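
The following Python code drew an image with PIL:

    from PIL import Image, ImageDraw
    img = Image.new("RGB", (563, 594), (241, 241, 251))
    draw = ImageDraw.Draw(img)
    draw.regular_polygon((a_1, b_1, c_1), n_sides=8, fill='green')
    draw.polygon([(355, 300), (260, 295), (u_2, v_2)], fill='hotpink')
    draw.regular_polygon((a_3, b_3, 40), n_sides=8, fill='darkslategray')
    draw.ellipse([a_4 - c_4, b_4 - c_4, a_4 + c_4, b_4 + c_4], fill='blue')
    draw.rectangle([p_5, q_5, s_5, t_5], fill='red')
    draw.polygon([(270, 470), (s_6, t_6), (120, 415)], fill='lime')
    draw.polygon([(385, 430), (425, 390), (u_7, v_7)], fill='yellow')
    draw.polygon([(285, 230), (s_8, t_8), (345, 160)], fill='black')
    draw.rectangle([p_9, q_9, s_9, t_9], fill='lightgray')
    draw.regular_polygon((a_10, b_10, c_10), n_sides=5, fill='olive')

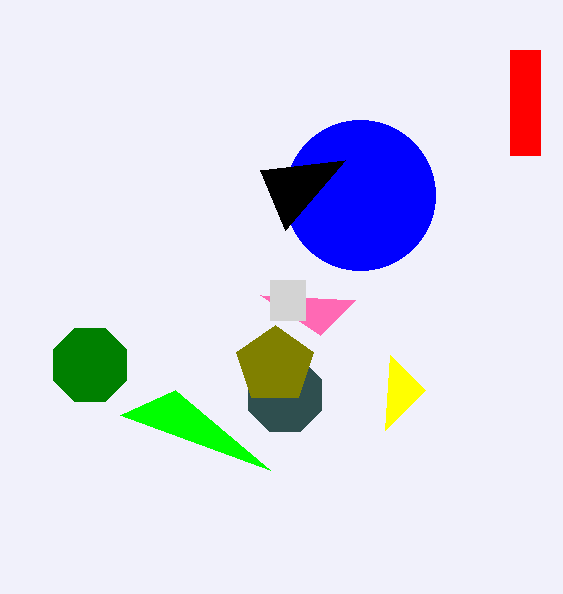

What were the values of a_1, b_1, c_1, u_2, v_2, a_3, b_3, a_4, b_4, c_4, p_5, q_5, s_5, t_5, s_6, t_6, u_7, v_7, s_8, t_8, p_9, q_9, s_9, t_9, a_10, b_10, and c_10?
a_1 = 90, b_1 = 365, c_1 = 40, u_2 = 320, v_2 = 335, a_3 = 285, b_3 = 395, a_4 = 360, b_4 = 195, c_4 = 75, p_5 = 510, q_5 = 50, s_5 = 540, t_5 = 155, s_6 = 175, t_6 = 390, u_7 = 390, v_7 = 355, s_8 = 260, t_8 = 170, p_9 = 270, q_9 = 280, s_9 = 305, t_9 = 320, a_10 = 275, b_10 = 365, c_10 = 40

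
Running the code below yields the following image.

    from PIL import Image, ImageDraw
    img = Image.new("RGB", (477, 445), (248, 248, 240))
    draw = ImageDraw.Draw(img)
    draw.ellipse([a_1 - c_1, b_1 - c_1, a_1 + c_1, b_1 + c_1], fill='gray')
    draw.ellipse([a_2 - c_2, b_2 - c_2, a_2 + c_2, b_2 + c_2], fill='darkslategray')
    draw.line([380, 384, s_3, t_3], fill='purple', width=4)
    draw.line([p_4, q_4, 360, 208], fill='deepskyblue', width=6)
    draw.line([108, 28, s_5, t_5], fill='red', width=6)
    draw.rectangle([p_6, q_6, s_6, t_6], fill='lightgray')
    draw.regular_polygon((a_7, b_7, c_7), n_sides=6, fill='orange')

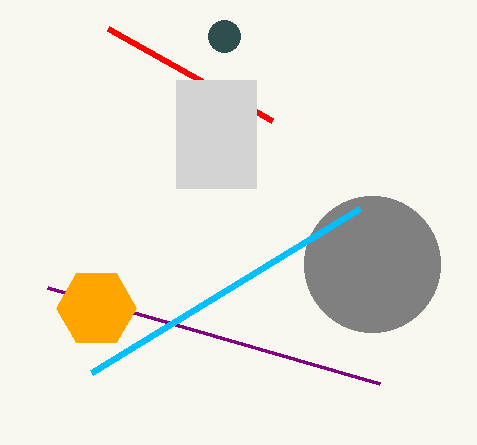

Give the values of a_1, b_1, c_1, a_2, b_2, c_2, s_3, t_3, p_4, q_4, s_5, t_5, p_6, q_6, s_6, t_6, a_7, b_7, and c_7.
a_1 = 372, b_1 = 264, c_1 = 68, a_2 = 224, b_2 = 36, c_2 = 16, s_3 = 48, t_3 = 288, p_4 = 92, q_4 = 372, s_5 = 272, t_5 = 120, p_6 = 176, q_6 = 80, s_6 = 256, t_6 = 188, a_7 = 96, b_7 = 308, c_7 = 40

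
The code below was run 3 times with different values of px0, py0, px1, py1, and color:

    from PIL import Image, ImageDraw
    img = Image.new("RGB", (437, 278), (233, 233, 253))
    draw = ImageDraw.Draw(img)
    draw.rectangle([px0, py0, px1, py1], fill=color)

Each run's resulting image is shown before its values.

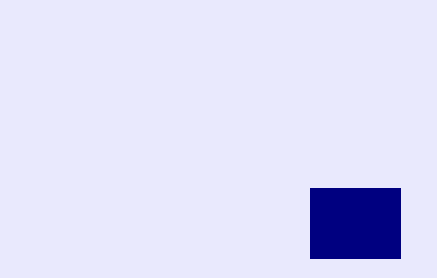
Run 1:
px0 = 310; py0 = 188; px1 = 400; py1 = 258; color = 'navy'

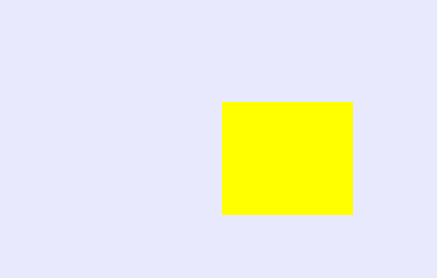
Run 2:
px0 = 222
py0 = 102
px1 = 352
py1 = 214
color = 'yellow'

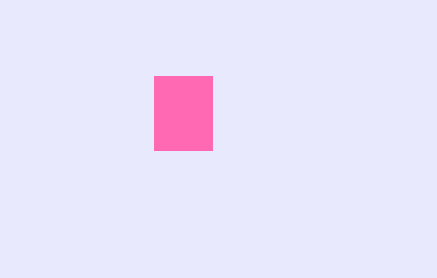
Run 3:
px0 = 154; py0 = 76; px1 = 212; py1 = 150; color = 'hotpink'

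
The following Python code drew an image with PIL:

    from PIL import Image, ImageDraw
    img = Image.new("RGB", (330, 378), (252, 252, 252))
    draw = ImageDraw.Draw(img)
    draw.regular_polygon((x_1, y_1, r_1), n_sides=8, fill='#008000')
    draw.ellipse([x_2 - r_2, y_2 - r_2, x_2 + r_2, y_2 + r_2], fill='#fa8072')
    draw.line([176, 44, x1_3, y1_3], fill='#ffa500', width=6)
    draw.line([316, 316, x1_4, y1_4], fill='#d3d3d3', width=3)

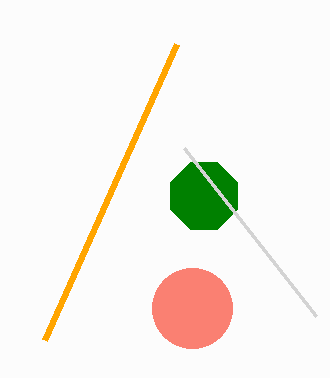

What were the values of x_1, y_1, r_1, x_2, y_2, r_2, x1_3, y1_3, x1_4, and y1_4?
x_1 = 204
y_1 = 196
r_1 = 36
x_2 = 192
y_2 = 308
r_2 = 40
x1_3 = 44
y1_3 = 340
x1_4 = 184
y1_4 = 148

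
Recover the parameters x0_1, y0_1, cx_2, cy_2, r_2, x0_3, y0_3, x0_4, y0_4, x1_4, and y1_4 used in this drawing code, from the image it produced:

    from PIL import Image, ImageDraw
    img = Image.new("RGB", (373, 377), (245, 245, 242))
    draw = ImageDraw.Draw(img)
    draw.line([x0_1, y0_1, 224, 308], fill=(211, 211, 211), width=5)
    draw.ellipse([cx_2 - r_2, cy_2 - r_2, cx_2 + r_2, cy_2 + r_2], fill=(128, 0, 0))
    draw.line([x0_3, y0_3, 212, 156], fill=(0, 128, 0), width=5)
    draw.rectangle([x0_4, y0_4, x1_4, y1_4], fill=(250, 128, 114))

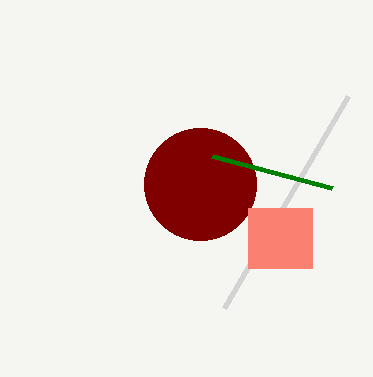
x0_1 = 348; y0_1 = 96; cx_2 = 200; cy_2 = 184; r_2 = 56; x0_3 = 332; y0_3 = 188; x0_4 = 248; y0_4 = 208; x1_4 = 312; y1_4 = 268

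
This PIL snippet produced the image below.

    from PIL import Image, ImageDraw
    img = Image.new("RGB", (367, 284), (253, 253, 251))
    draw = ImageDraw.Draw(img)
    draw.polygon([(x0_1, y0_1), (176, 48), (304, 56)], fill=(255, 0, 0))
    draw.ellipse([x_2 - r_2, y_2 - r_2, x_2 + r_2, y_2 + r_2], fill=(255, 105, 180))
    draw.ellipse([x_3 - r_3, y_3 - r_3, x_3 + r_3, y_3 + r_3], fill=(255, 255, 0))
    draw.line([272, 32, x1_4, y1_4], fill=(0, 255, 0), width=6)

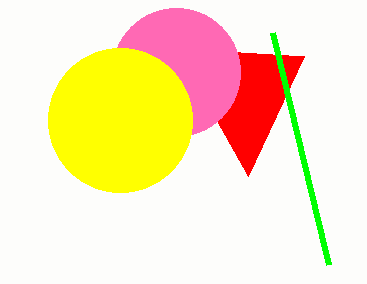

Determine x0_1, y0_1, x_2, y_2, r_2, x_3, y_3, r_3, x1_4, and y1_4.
x0_1 = 248; y0_1 = 176; x_2 = 176; y_2 = 72; r_2 = 64; x_3 = 120; y_3 = 120; r_3 = 72; x1_4 = 328; y1_4 = 264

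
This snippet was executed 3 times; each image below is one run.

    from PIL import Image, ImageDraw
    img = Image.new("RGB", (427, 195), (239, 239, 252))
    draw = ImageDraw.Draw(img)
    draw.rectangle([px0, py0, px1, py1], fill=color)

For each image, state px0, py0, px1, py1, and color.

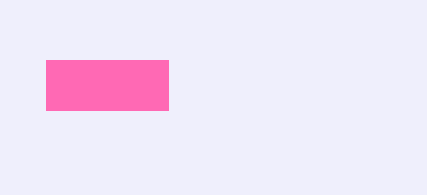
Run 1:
px0 = 46, py0 = 60, px1 = 168, py1 = 110, color = 'hotpink'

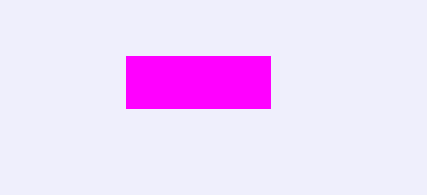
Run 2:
px0 = 126, py0 = 56, px1 = 270, py1 = 108, color = 'magenta'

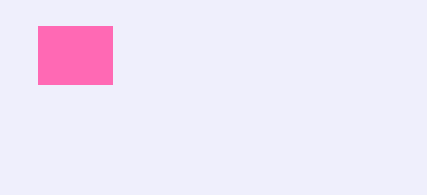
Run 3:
px0 = 38, py0 = 26, px1 = 112, py1 = 84, color = 'hotpink'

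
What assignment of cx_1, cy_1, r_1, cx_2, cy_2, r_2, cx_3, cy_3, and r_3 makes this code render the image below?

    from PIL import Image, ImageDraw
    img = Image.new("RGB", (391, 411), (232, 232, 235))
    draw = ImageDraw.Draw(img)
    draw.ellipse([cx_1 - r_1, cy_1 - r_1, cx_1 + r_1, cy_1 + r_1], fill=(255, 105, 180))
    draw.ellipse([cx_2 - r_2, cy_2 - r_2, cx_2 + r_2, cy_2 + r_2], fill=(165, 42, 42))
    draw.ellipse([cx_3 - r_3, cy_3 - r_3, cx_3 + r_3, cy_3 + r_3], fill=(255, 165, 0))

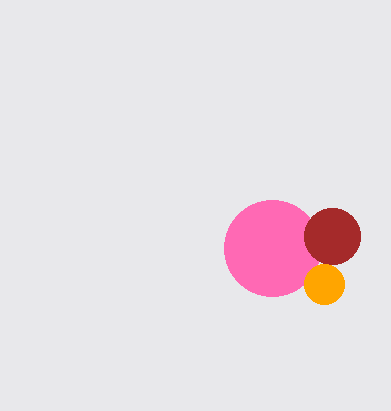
cx_1 = 272
cy_1 = 248
r_1 = 48
cx_2 = 332
cy_2 = 236
r_2 = 28
cx_3 = 324
cy_3 = 284
r_3 = 20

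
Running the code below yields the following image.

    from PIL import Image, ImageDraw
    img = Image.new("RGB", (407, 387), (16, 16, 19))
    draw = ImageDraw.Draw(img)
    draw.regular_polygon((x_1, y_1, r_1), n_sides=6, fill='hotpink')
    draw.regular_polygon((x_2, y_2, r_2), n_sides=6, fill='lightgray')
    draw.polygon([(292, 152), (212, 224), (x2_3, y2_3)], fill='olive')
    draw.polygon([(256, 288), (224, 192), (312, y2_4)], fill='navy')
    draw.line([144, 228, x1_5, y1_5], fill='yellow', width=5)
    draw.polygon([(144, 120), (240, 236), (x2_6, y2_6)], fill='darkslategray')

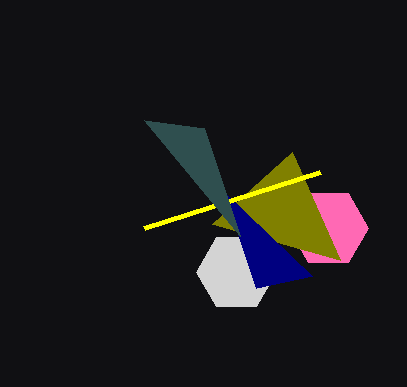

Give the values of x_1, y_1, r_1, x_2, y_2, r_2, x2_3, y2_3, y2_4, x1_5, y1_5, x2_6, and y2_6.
x_1 = 328
y_1 = 228
r_1 = 40
x_2 = 236
y_2 = 272
r_2 = 40
x2_3 = 340
y2_3 = 260
y2_4 = 276
x1_5 = 320
y1_5 = 172
x2_6 = 204
y2_6 = 128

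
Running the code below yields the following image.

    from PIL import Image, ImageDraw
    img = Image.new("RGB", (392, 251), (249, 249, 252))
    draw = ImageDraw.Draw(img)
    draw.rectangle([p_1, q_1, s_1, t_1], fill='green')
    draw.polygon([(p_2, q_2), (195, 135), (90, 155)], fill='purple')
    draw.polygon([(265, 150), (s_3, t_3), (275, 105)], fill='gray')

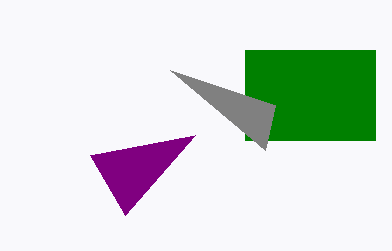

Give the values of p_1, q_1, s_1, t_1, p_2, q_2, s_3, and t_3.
p_1 = 245, q_1 = 50, s_1 = 375, t_1 = 140, p_2 = 125, q_2 = 215, s_3 = 170, t_3 = 70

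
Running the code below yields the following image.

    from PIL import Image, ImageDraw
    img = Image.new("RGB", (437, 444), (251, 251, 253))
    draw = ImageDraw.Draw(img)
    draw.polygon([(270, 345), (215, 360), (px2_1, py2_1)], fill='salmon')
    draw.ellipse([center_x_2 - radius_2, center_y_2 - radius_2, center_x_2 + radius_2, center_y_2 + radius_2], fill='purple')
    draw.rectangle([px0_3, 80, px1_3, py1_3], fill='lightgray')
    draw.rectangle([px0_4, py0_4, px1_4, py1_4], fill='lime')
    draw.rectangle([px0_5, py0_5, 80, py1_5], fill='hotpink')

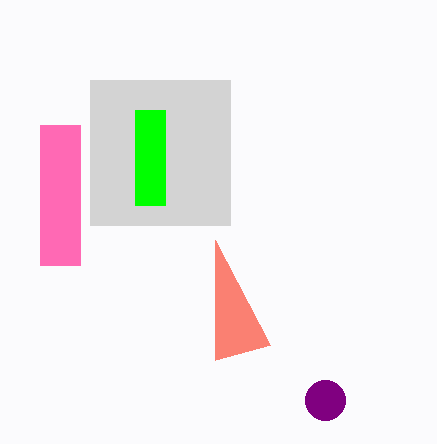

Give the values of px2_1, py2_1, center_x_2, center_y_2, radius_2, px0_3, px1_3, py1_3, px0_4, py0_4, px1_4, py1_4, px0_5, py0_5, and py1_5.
px2_1 = 215
py2_1 = 240
center_x_2 = 325
center_y_2 = 400
radius_2 = 20
px0_3 = 90
px1_3 = 230
py1_3 = 225
px0_4 = 135
py0_4 = 110
px1_4 = 165
py1_4 = 205
px0_5 = 40
py0_5 = 125
py1_5 = 265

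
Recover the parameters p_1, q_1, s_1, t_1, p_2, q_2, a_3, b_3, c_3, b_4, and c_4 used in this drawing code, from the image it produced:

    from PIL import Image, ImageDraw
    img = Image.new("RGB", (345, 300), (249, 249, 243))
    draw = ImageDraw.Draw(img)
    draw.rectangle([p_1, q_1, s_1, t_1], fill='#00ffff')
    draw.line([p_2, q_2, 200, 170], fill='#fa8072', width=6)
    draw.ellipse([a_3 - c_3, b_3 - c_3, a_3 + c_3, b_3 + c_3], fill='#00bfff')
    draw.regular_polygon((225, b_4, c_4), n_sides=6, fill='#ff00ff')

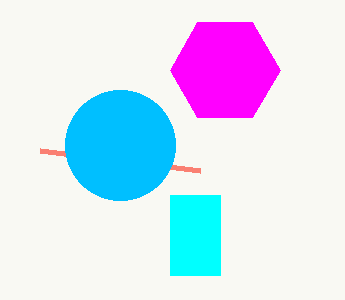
p_1 = 170; q_1 = 195; s_1 = 220; t_1 = 275; p_2 = 40; q_2 = 150; a_3 = 120; b_3 = 145; c_3 = 55; b_4 = 70; c_4 = 55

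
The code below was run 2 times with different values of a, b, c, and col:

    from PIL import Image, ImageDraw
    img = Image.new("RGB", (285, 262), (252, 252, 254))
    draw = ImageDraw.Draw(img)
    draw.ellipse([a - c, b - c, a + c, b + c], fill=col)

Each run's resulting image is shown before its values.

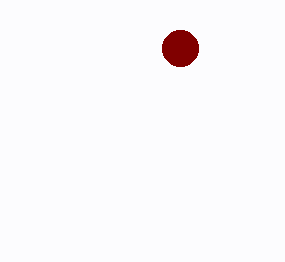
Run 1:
a = 180
b = 48
c = 18
col = 'maroon'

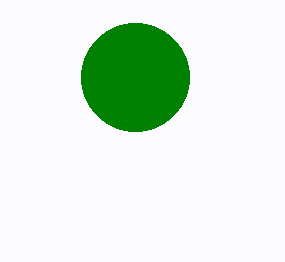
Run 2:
a = 135
b = 77
c = 54
col = 'green'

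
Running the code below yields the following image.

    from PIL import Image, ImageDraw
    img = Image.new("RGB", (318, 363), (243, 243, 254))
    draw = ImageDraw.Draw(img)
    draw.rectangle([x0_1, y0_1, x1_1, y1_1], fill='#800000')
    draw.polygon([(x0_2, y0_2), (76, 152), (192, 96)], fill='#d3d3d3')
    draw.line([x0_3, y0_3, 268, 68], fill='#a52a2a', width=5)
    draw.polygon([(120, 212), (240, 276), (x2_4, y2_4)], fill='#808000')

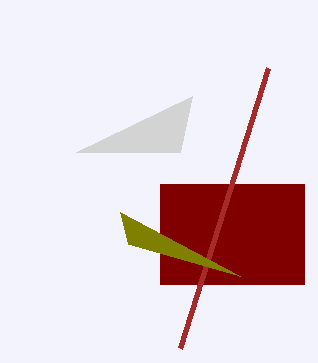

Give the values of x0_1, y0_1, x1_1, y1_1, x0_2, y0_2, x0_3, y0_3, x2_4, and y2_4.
x0_1 = 160, y0_1 = 184, x1_1 = 304, y1_1 = 284, x0_2 = 180, y0_2 = 152, x0_3 = 180, y0_3 = 348, x2_4 = 128, y2_4 = 244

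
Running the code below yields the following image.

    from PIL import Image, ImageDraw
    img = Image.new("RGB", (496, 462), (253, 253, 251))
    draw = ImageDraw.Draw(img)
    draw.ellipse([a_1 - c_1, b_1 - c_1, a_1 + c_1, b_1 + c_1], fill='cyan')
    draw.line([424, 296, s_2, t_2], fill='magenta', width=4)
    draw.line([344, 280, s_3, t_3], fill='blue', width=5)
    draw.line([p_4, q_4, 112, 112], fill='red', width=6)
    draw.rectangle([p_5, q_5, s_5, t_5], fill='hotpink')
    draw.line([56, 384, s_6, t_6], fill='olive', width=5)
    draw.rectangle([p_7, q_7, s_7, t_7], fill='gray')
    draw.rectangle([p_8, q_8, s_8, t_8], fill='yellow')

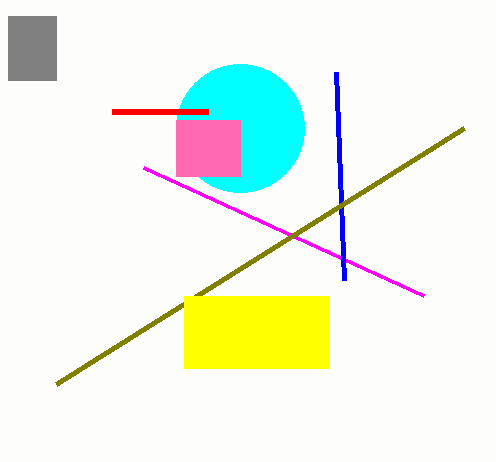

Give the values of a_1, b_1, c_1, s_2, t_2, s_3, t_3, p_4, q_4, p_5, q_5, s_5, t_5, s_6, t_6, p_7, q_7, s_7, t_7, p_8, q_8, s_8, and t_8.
a_1 = 240
b_1 = 128
c_1 = 64
s_2 = 144
t_2 = 168
s_3 = 336
t_3 = 72
p_4 = 208
q_4 = 112
p_5 = 176
q_5 = 120
s_5 = 240
t_5 = 176
s_6 = 464
t_6 = 128
p_7 = 8
q_7 = 16
s_7 = 56
t_7 = 80
p_8 = 184
q_8 = 296
s_8 = 328
t_8 = 368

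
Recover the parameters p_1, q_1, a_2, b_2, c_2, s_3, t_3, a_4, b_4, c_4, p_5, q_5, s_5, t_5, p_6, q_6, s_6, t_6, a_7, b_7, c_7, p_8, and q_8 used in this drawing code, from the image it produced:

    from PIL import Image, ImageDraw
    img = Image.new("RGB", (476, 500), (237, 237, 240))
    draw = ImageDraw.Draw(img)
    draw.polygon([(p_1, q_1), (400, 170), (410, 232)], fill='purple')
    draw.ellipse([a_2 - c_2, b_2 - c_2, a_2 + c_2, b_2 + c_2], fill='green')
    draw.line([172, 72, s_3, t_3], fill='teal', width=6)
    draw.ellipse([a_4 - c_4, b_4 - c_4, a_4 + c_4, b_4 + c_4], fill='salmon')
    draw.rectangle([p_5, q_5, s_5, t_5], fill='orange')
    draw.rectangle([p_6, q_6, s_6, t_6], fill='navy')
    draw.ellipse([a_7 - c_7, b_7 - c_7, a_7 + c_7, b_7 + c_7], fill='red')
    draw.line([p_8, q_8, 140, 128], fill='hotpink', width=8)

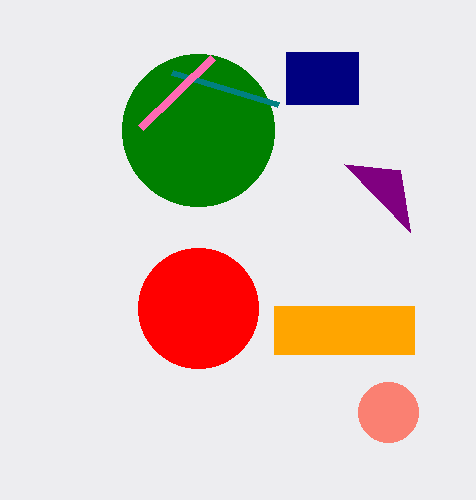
p_1 = 344, q_1 = 164, a_2 = 198, b_2 = 130, c_2 = 76, s_3 = 278, t_3 = 104, a_4 = 388, b_4 = 412, c_4 = 30, p_5 = 274, q_5 = 306, s_5 = 414, t_5 = 354, p_6 = 286, q_6 = 52, s_6 = 358, t_6 = 104, a_7 = 198, b_7 = 308, c_7 = 60, p_8 = 212, q_8 = 58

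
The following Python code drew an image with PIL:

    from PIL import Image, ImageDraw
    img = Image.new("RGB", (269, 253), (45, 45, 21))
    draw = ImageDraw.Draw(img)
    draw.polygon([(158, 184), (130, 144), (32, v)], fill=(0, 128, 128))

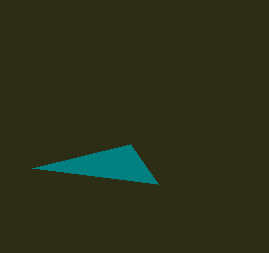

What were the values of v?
v = 168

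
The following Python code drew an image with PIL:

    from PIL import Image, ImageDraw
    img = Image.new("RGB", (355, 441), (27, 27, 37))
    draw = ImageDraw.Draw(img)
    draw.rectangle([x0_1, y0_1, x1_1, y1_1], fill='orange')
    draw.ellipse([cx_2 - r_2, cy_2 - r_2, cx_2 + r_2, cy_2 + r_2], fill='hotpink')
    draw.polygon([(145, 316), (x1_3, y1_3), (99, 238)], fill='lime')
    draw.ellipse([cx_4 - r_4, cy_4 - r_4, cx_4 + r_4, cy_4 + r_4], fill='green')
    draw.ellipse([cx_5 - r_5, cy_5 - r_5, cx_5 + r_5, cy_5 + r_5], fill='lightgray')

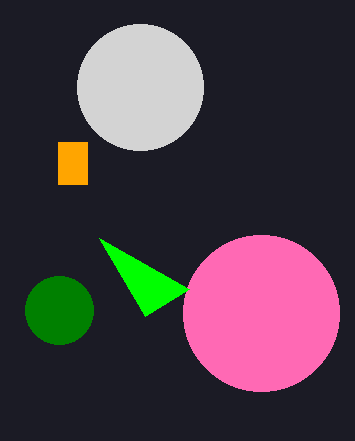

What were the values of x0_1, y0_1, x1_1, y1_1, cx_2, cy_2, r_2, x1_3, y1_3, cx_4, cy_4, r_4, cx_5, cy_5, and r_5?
x0_1 = 58
y0_1 = 142
x1_1 = 87
y1_1 = 184
cx_2 = 261
cy_2 = 313
r_2 = 78
x1_3 = 189
y1_3 = 289
cx_4 = 59
cy_4 = 310
r_4 = 34
cx_5 = 140
cy_5 = 87
r_5 = 63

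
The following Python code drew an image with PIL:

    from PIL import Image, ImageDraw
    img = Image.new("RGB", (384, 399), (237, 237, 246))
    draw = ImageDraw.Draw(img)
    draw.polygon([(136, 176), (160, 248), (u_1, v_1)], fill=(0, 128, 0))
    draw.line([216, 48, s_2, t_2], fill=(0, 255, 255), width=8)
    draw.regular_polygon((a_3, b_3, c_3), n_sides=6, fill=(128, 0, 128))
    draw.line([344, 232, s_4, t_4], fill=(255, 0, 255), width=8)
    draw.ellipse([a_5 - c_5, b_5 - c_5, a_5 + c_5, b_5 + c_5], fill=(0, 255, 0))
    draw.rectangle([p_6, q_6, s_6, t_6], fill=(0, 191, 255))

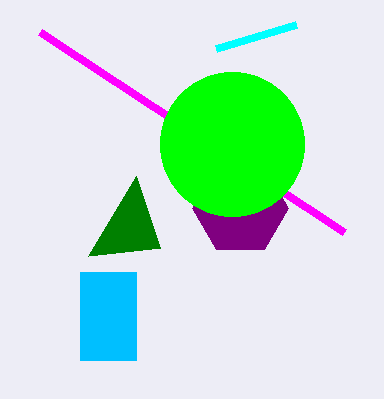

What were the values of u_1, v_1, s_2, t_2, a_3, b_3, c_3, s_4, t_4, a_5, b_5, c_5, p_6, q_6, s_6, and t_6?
u_1 = 88, v_1 = 256, s_2 = 296, t_2 = 24, a_3 = 240, b_3 = 208, c_3 = 48, s_4 = 40, t_4 = 32, a_5 = 232, b_5 = 144, c_5 = 72, p_6 = 80, q_6 = 272, s_6 = 136, t_6 = 360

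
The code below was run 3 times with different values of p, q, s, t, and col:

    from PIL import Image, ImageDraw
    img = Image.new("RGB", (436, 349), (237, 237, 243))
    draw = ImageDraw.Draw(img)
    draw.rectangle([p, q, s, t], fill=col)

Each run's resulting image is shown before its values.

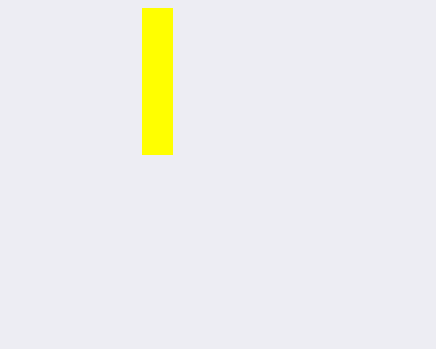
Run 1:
p = 142
q = 8
s = 172
t = 154
col = 'yellow'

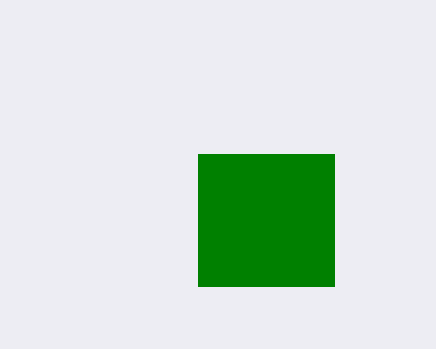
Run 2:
p = 198, q = 154, s = 334, t = 286, col = 'green'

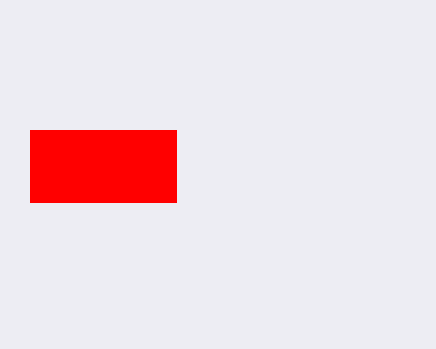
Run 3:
p = 30
q = 130
s = 176
t = 202
col = 'red'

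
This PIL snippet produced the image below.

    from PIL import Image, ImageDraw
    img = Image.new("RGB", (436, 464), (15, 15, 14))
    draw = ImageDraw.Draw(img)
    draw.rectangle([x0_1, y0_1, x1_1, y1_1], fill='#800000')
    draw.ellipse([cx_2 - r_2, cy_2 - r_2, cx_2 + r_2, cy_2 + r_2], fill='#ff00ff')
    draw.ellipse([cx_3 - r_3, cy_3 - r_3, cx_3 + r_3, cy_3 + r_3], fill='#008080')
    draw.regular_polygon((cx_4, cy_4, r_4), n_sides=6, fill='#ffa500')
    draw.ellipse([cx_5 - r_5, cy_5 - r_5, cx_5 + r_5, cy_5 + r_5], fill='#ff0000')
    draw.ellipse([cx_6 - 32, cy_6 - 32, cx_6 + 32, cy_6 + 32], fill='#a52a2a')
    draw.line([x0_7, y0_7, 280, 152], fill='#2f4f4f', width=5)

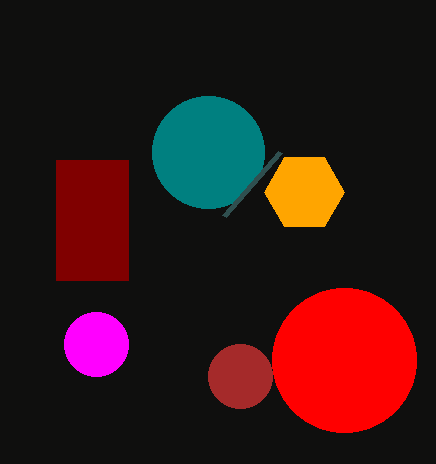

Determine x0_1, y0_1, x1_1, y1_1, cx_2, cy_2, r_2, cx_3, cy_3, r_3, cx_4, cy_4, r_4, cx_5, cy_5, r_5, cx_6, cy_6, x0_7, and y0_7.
x0_1 = 56; y0_1 = 160; x1_1 = 128; y1_1 = 280; cx_2 = 96; cy_2 = 344; r_2 = 32; cx_3 = 208; cy_3 = 152; r_3 = 56; cx_4 = 304; cy_4 = 192; r_4 = 40; cx_5 = 344; cy_5 = 360; r_5 = 72; cx_6 = 240; cy_6 = 376; x0_7 = 224; y0_7 = 216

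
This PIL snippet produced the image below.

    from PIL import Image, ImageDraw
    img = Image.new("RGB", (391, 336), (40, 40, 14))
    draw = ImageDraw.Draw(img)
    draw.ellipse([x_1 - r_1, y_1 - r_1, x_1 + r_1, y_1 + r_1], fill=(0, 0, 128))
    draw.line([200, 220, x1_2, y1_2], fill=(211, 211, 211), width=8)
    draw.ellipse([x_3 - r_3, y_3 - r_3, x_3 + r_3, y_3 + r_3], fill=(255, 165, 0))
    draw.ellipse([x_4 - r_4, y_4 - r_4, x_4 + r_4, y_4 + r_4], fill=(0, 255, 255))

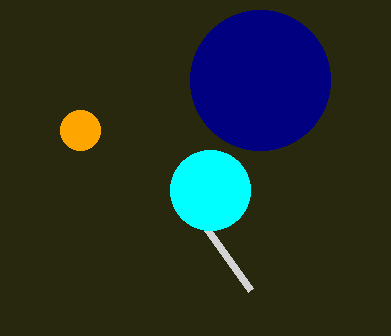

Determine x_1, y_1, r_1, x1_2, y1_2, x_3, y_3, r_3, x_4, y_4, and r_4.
x_1 = 260
y_1 = 80
r_1 = 70
x1_2 = 250
y1_2 = 290
x_3 = 80
y_3 = 130
r_3 = 20
x_4 = 210
y_4 = 190
r_4 = 40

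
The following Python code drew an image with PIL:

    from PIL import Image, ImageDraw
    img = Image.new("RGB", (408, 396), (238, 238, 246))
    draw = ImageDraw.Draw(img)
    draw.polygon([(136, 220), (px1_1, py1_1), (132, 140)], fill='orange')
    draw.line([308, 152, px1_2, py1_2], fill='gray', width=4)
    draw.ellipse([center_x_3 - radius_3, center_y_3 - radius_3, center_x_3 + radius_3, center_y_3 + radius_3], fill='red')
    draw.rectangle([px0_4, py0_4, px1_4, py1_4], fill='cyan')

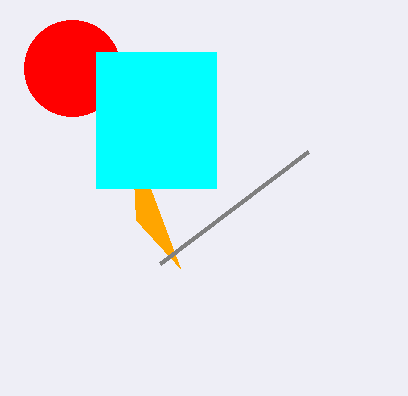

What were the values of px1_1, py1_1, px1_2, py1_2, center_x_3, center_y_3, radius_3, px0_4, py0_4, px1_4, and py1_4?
px1_1 = 180; py1_1 = 268; px1_2 = 160; py1_2 = 264; center_x_3 = 72; center_y_3 = 68; radius_3 = 48; px0_4 = 96; py0_4 = 52; px1_4 = 216; py1_4 = 188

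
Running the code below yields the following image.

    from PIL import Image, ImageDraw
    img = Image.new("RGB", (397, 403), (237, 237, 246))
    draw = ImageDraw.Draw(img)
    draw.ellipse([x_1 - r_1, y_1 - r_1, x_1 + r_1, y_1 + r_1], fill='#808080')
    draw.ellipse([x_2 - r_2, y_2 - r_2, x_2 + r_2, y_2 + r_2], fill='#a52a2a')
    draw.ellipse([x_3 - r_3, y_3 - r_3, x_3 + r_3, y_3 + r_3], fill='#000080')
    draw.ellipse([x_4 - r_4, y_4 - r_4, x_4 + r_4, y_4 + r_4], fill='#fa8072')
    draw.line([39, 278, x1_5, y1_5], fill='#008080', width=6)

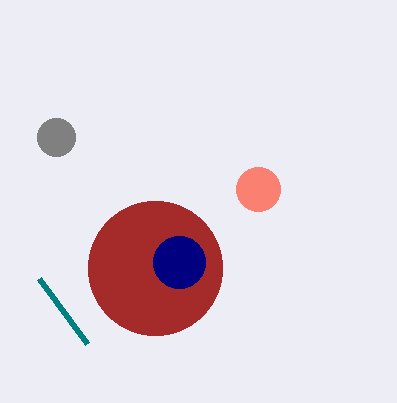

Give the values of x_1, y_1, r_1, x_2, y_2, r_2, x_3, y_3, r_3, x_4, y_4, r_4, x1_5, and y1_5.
x_1 = 56, y_1 = 137, r_1 = 19, x_2 = 155, y_2 = 268, r_2 = 67, x_3 = 179, y_3 = 262, r_3 = 26, x_4 = 258, y_4 = 189, r_4 = 22, x1_5 = 87, y1_5 = 343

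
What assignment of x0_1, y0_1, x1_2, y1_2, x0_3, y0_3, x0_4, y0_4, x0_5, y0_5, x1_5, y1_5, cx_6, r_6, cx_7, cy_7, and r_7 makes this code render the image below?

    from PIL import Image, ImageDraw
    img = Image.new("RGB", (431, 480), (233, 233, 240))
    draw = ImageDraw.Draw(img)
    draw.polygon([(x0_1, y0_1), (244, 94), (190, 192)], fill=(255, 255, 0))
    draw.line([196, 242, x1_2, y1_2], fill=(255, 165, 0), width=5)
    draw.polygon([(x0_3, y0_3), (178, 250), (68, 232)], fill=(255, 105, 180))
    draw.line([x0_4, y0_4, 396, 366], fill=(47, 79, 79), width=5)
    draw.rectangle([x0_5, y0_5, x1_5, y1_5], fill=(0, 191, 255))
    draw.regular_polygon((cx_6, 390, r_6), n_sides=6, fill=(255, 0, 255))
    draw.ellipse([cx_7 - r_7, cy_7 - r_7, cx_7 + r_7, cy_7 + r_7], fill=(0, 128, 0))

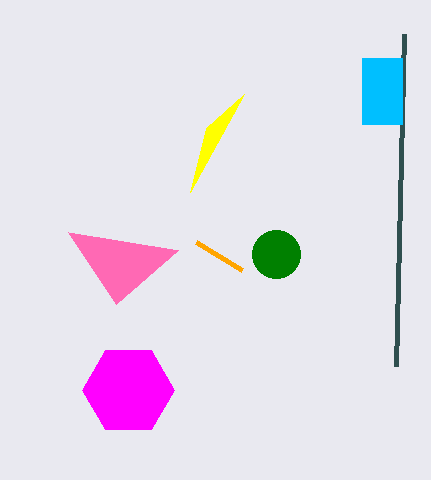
x0_1 = 206; y0_1 = 128; x1_2 = 242; y1_2 = 270; x0_3 = 116; y0_3 = 304; x0_4 = 404; y0_4 = 34; x0_5 = 362; y0_5 = 58; x1_5 = 402; y1_5 = 124; cx_6 = 128; r_6 = 46; cx_7 = 276; cy_7 = 254; r_7 = 24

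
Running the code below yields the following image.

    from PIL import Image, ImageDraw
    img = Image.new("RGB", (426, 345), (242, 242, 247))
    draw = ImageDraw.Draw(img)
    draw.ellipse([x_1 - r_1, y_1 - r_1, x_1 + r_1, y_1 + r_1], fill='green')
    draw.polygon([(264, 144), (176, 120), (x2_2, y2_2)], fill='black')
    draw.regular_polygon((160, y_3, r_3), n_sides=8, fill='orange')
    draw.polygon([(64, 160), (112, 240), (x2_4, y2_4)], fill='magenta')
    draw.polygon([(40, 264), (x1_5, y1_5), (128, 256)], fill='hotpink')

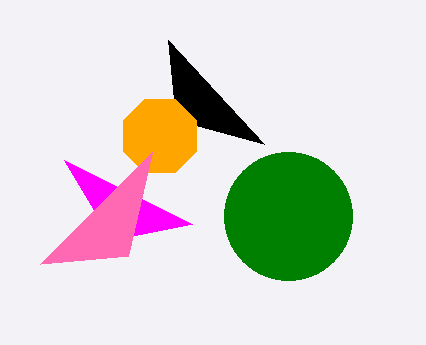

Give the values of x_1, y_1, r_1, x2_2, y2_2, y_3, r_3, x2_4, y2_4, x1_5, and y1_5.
x_1 = 288; y_1 = 216; r_1 = 64; x2_2 = 168; y2_2 = 40; y_3 = 136; r_3 = 40; x2_4 = 192; y2_4 = 224; x1_5 = 152; y1_5 = 152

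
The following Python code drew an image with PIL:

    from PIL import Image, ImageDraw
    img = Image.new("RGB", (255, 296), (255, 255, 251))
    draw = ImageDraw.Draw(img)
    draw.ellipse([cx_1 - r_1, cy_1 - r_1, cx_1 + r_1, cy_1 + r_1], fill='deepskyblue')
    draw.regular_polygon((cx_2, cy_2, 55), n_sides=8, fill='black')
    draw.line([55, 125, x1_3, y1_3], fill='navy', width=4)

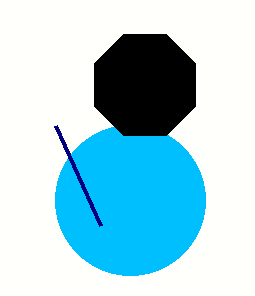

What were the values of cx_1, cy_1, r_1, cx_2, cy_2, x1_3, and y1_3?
cx_1 = 130
cy_1 = 200
r_1 = 75
cx_2 = 145
cy_2 = 85
x1_3 = 100
y1_3 = 225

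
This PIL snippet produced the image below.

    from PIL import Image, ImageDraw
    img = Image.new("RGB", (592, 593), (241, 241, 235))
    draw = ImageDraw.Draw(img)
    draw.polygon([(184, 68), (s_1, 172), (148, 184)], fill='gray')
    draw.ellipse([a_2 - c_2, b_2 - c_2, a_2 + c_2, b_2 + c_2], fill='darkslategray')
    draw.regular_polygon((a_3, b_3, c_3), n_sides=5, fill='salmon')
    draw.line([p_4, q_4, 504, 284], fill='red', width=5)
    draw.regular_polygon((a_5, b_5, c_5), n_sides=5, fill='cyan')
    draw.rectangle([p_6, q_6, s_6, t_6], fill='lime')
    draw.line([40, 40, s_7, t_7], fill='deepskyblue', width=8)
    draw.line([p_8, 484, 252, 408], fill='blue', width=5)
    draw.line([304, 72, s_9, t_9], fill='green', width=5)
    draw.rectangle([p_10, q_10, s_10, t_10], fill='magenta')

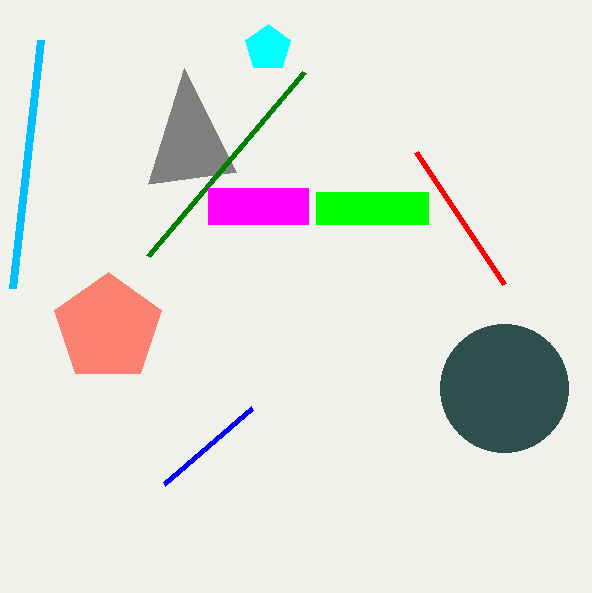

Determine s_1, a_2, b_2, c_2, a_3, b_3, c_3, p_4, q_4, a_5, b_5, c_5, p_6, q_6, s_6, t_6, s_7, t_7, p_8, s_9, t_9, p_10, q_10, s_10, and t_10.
s_1 = 236, a_2 = 504, b_2 = 388, c_2 = 64, a_3 = 108, b_3 = 328, c_3 = 56, p_4 = 416, q_4 = 152, a_5 = 268, b_5 = 48, c_5 = 24, p_6 = 316, q_6 = 192, s_6 = 428, t_6 = 224, s_7 = 12, t_7 = 288, p_8 = 164, s_9 = 148, t_9 = 256, p_10 = 208, q_10 = 188, s_10 = 308, t_10 = 224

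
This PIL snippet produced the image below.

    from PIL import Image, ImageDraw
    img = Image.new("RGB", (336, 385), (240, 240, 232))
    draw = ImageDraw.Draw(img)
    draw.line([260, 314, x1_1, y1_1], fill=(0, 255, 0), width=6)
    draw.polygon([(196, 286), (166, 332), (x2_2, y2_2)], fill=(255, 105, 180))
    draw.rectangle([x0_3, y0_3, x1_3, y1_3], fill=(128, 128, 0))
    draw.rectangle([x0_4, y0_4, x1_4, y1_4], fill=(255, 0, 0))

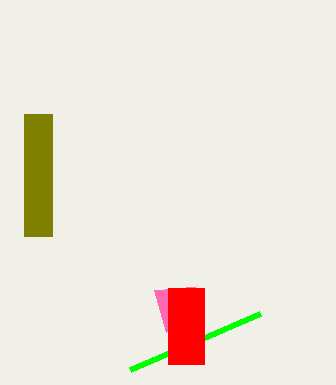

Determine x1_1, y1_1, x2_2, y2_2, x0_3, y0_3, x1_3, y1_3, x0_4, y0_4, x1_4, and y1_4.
x1_1 = 130
y1_1 = 370
x2_2 = 154
y2_2 = 290
x0_3 = 24
y0_3 = 114
x1_3 = 52
y1_3 = 236
x0_4 = 168
y0_4 = 288
x1_4 = 204
y1_4 = 364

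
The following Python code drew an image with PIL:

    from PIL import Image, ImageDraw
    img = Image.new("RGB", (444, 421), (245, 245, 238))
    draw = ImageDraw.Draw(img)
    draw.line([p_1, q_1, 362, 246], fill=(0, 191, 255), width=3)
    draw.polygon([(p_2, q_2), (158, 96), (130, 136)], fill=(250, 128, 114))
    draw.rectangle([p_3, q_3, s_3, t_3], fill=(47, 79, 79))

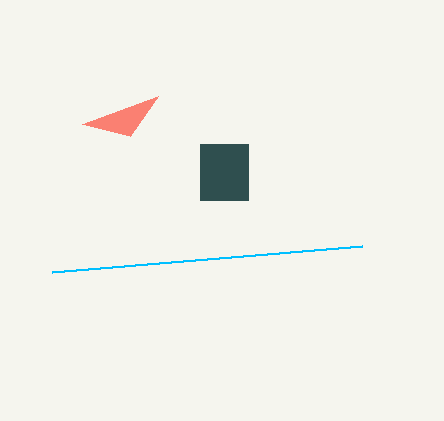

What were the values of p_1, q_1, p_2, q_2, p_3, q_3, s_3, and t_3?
p_1 = 52
q_1 = 272
p_2 = 82
q_2 = 124
p_3 = 200
q_3 = 144
s_3 = 248
t_3 = 200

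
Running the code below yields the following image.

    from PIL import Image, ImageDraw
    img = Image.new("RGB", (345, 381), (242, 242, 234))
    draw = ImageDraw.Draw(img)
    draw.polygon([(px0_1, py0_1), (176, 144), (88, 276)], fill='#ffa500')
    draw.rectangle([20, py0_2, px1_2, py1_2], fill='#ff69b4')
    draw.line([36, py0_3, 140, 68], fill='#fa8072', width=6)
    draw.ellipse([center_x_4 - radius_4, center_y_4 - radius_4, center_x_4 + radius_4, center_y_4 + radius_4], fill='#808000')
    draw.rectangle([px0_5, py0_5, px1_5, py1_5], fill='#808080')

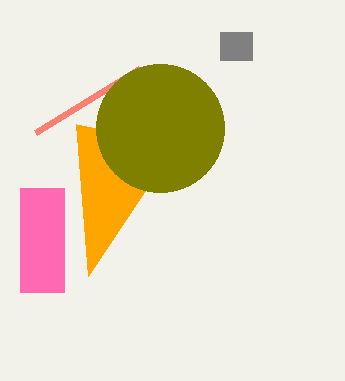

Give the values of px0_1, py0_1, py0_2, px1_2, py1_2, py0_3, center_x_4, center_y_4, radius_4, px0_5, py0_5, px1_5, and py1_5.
px0_1 = 76; py0_1 = 124; py0_2 = 188; px1_2 = 64; py1_2 = 292; py0_3 = 132; center_x_4 = 160; center_y_4 = 128; radius_4 = 64; px0_5 = 220; py0_5 = 32; px1_5 = 252; py1_5 = 60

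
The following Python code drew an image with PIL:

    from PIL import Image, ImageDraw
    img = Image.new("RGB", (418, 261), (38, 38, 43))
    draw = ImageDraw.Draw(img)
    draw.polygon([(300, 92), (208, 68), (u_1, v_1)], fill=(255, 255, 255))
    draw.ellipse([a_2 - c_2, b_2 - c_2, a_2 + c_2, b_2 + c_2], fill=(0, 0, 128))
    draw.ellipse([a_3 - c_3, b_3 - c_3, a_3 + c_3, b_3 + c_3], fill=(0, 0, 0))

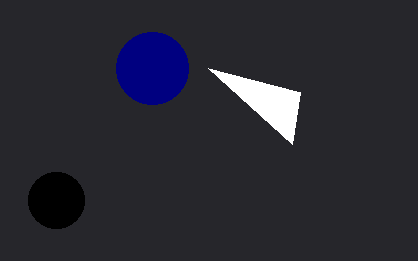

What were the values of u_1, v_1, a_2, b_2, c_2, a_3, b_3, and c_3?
u_1 = 292
v_1 = 144
a_2 = 152
b_2 = 68
c_2 = 36
a_3 = 56
b_3 = 200
c_3 = 28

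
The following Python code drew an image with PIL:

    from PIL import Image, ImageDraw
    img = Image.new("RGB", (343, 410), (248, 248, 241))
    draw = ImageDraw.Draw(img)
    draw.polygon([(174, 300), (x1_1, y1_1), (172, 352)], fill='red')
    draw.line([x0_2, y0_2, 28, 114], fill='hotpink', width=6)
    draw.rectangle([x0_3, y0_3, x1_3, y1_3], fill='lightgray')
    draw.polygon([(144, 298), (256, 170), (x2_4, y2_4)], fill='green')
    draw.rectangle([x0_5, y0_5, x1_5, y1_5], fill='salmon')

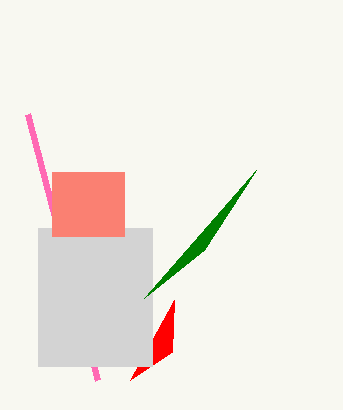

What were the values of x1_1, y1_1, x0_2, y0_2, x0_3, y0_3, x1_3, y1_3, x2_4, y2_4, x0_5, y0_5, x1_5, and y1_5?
x1_1 = 130
y1_1 = 380
x0_2 = 98
y0_2 = 380
x0_3 = 38
y0_3 = 228
x1_3 = 152
y1_3 = 366
x2_4 = 204
y2_4 = 250
x0_5 = 52
y0_5 = 172
x1_5 = 124
y1_5 = 236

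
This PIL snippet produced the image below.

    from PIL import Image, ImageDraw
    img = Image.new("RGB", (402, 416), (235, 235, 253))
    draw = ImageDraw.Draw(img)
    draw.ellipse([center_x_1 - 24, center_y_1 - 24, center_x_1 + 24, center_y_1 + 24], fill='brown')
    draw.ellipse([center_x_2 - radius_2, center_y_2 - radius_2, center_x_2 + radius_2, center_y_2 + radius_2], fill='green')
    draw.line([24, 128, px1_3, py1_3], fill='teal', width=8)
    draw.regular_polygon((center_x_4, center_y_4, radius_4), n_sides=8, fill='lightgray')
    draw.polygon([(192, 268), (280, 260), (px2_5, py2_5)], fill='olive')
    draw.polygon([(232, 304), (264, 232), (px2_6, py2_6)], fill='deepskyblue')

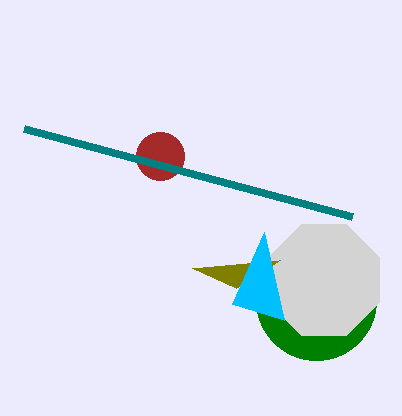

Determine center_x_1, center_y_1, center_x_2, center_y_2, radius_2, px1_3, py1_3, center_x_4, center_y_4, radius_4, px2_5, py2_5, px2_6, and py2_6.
center_x_1 = 160
center_y_1 = 156
center_x_2 = 316
center_y_2 = 300
radius_2 = 60
px1_3 = 352
py1_3 = 216
center_x_4 = 324
center_y_4 = 280
radius_4 = 60
px2_5 = 236
py2_5 = 288
px2_6 = 284
py2_6 = 320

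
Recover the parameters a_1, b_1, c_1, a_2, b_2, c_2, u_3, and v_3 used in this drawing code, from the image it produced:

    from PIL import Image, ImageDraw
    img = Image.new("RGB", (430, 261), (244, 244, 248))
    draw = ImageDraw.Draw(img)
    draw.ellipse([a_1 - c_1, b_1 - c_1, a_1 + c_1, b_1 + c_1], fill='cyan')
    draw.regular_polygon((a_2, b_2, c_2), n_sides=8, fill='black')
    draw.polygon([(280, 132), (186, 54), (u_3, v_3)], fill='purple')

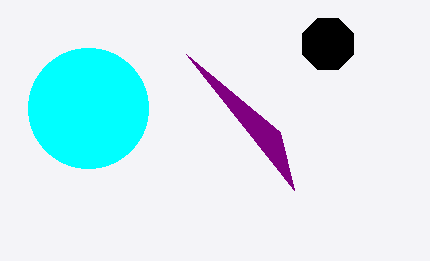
a_1 = 88; b_1 = 108; c_1 = 60; a_2 = 328; b_2 = 44; c_2 = 28; u_3 = 294; v_3 = 190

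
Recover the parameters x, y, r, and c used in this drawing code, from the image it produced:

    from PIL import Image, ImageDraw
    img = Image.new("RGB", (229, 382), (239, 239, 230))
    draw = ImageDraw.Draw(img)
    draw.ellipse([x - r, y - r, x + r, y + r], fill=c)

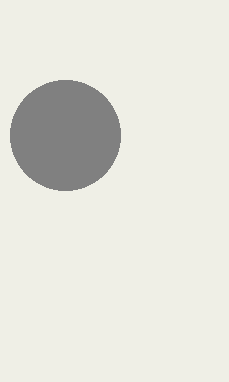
x = 65; y = 135; r = 55; c = 'gray'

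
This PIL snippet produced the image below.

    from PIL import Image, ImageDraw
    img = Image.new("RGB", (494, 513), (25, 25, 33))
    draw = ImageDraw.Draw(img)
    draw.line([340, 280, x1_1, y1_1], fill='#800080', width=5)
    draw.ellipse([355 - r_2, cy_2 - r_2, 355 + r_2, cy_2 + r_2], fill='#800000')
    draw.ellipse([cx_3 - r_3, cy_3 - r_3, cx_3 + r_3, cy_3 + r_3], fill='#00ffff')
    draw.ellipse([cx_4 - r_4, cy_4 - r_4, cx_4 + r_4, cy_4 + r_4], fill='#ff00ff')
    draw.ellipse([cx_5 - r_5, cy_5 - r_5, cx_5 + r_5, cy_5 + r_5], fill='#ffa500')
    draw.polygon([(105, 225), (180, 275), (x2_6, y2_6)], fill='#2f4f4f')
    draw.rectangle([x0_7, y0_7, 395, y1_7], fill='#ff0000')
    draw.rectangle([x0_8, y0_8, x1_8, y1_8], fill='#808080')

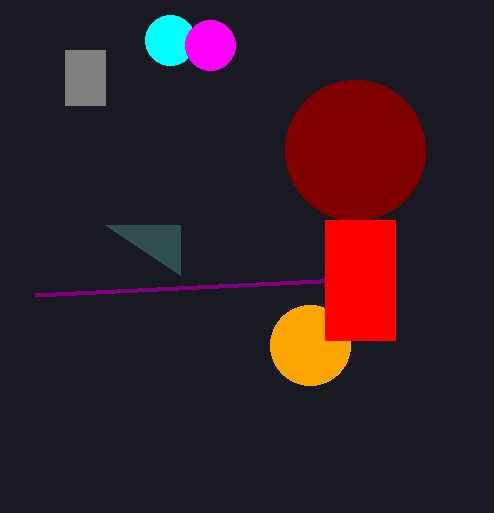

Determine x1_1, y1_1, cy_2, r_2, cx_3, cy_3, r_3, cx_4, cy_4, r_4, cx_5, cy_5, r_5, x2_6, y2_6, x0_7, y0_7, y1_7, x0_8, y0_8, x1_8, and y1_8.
x1_1 = 35; y1_1 = 295; cy_2 = 150; r_2 = 70; cx_3 = 170; cy_3 = 40; r_3 = 25; cx_4 = 210; cy_4 = 45; r_4 = 25; cx_5 = 310; cy_5 = 345; r_5 = 40; x2_6 = 180; y2_6 = 225; x0_7 = 325; y0_7 = 220; y1_7 = 340; x0_8 = 65; y0_8 = 50; x1_8 = 105; y1_8 = 105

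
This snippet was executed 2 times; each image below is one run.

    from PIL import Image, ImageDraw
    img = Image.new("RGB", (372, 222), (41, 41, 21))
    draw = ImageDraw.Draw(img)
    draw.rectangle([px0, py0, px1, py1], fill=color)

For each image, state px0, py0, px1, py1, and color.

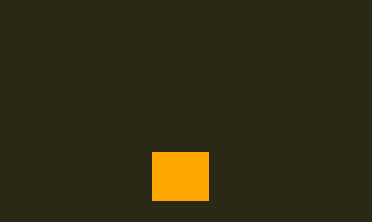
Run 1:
px0 = 152; py0 = 152; px1 = 208; py1 = 200; color = 'orange'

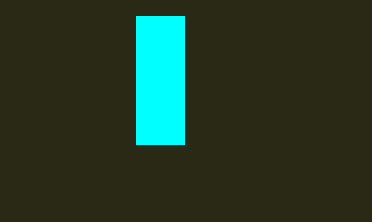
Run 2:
px0 = 136; py0 = 16; px1 = 184; py1 = 144; color = 'cyan'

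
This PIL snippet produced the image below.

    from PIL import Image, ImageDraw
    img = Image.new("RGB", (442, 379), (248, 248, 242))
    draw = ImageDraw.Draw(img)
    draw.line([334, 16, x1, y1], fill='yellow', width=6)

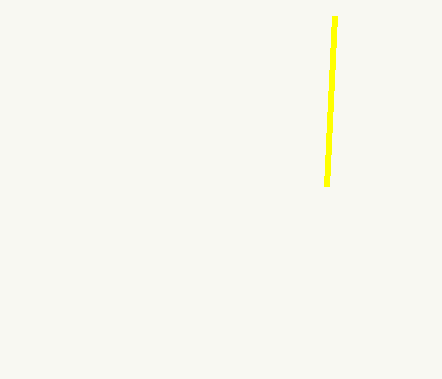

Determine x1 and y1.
x1 = 326
y1 = 186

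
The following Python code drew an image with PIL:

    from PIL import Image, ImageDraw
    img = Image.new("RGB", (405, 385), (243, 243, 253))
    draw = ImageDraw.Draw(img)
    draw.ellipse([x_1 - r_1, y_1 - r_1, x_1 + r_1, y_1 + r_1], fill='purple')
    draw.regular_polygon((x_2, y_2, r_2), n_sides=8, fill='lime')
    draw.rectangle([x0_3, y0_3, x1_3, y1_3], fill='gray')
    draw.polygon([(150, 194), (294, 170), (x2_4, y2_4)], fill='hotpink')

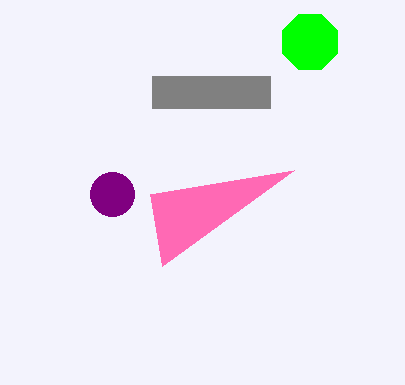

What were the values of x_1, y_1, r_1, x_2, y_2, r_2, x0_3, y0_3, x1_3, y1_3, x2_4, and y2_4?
x_1 = 112
y_1 = 194
r_1 = 22
x_2 = 310
y_2 = 42
r_2 = 30
x0_3 = 152
y0_3 = 76
x1_3 = 270
y1_3 = 108
x2_4 = 162
y2_4 = 266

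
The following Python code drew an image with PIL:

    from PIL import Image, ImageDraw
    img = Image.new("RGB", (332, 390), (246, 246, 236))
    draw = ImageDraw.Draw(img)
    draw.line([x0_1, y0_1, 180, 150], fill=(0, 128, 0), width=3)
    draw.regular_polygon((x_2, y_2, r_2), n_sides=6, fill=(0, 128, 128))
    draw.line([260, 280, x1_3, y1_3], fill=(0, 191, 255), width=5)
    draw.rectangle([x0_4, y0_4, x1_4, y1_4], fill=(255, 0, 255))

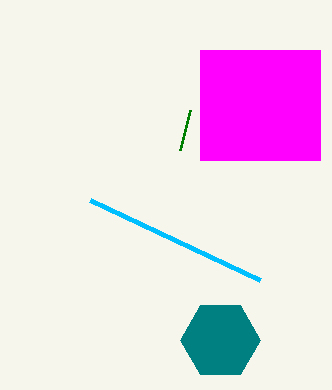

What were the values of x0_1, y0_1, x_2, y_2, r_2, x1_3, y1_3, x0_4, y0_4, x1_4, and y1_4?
x0_1 = 190; y0_1 = 110; x_2 = 220; y_2 = 340; r_2 = 40; x1_3 = 90; y1_3 = 200; x0_4 = 200; y0_4 = 50; x1_4 = 320; y1_4 = 160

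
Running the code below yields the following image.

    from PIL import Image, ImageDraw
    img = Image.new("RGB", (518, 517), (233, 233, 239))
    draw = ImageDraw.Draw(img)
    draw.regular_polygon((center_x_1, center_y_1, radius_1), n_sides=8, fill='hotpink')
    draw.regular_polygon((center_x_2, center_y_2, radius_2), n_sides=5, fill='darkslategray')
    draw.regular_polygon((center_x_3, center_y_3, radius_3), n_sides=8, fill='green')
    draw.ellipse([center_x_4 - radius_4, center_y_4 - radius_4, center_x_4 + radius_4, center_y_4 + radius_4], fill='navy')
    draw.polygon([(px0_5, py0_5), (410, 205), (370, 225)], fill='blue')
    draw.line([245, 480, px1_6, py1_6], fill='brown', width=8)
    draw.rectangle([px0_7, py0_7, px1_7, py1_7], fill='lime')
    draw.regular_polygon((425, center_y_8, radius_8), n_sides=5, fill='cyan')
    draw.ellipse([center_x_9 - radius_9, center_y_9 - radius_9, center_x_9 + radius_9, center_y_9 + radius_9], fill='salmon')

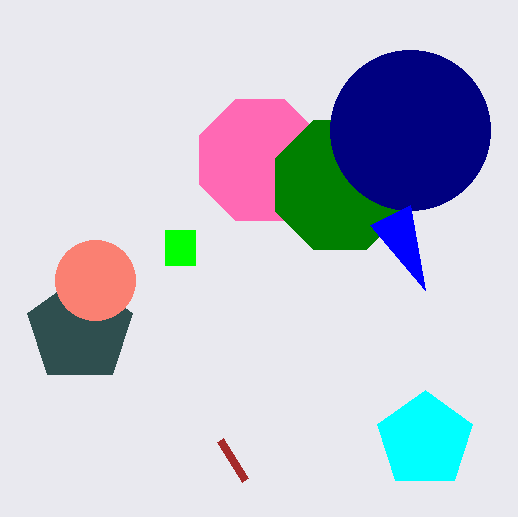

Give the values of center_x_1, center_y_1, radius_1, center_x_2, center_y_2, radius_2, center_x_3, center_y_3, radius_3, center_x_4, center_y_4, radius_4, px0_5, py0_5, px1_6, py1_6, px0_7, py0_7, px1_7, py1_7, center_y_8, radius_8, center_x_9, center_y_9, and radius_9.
center_x_1 = 260; center_y_1 = 160; radius_1 = 65; center_x_2 = 80; center_y_2 = 330; radius_2 = 55; center_x_3 = 340; center_y_3 = 185; radius_3 = 70; center_x_4 = 410; center_y_4 = 130; radius_4 = 80; px0_5 = 425; py0_5 = 290; px1_6 = 220; py1_6 = 440; px0_7 = 165; py0_7 = 230; px1_7 = 195; py1_7 = 265; center_y_8 = 440; radius_8 = 50; center_x_9 = 95; center_y_9 = 280; radius_9 = 40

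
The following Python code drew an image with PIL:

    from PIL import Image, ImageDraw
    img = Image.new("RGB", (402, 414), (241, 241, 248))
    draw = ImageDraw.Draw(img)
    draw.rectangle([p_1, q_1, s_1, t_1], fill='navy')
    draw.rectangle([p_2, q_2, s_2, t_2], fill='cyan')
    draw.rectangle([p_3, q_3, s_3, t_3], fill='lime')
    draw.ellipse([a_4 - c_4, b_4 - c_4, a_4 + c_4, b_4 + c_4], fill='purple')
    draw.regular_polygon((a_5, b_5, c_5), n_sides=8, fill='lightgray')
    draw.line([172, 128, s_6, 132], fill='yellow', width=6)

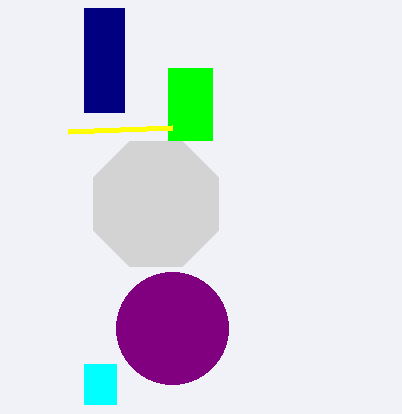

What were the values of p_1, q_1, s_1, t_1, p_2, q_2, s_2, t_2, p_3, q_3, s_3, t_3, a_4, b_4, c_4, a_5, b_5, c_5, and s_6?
p_1 = 84, q_1 = 8, s_1 = 124, t_1 = 112, p_2 = 84, q_2 = 364, s_2 = 116, t_2 = 404, p_3 = 168, q_3 = 68, s_3 = 212, t_3 = 140, a_4 = 172, b_4 = 328, c_4 = 56, a_5 = 156, b_5 = 204, c_5 = 68, s_6 = 68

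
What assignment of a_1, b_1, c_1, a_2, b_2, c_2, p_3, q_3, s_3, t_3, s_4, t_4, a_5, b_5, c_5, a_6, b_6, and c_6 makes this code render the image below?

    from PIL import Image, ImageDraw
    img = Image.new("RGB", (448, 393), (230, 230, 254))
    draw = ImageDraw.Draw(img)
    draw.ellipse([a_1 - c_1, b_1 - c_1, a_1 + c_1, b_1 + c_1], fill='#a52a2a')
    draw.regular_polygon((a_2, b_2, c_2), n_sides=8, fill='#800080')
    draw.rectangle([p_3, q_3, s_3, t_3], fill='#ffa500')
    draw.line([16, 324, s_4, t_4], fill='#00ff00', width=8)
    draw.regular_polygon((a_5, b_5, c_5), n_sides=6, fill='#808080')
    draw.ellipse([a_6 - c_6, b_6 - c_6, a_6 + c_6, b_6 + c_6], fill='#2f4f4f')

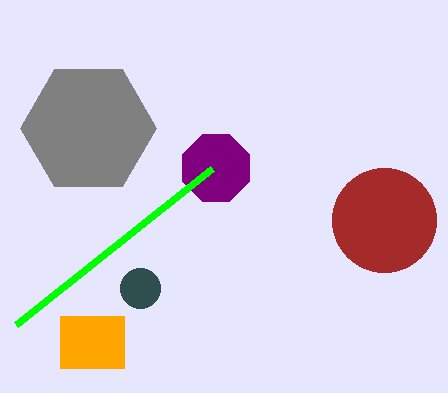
a_1 = 384; b_1 = 220; c_1 = 52; a_2 = 216; b_2 = 168; c_2 = 36; p_3 = 60; q_3 = 316; s_3 = 124; t_3 = 368; s_4 = 212; t_4 = 168; a_5 = 88; b_5 = 128; c_5 = 68; a_6 = 140; b_6 = 288; c_6 = 20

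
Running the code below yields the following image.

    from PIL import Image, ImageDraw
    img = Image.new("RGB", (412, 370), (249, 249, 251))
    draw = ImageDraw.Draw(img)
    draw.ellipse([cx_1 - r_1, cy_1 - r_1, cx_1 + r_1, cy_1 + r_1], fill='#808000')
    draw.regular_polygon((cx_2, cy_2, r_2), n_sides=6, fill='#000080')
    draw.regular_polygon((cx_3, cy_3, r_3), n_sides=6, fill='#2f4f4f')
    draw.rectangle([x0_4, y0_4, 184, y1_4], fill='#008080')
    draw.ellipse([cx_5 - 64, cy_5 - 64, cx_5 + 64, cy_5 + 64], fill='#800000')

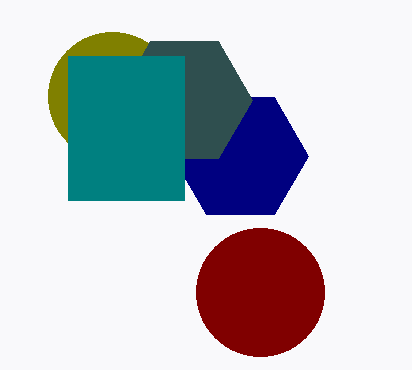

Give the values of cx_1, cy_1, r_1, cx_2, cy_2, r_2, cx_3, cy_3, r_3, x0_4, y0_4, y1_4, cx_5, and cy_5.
cx_1 = 112
cy_1 = 96
r_1 = 64
cx_2 = 240
cy_2 = 156
r_2 = 68
cx_3 = 184
cy_3 = 100
r_3 = 68
x0_4 = 68
y0_4 = 56
y1_4 = 200
cx_5 = 260
cy_5 = 292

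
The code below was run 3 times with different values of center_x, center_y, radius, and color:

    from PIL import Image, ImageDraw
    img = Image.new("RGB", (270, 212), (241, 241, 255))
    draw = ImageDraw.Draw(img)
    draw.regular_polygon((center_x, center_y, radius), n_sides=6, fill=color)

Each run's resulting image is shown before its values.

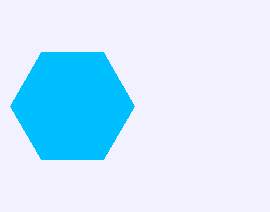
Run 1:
center_x = 72; center_y = 106; radius = 62; color = 'deepskyblue'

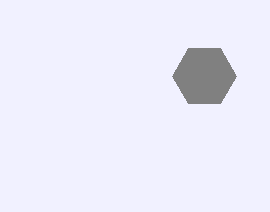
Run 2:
center_x = 204, center_y = 76, radius = 32, color = 'gray'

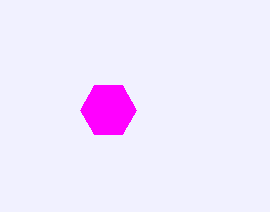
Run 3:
center_x = 108
center_y = 110
radius = 28
color = 'magenta'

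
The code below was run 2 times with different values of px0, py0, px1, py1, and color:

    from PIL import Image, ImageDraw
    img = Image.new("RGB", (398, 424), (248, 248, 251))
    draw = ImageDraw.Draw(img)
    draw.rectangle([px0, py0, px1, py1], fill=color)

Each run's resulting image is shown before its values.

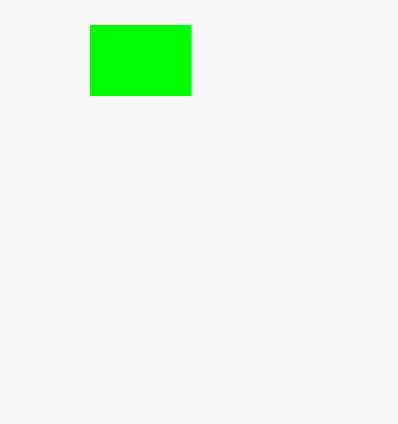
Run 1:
px0 = 90; py0 = 25; px1 = 190; py1 = 95; color = 'lime'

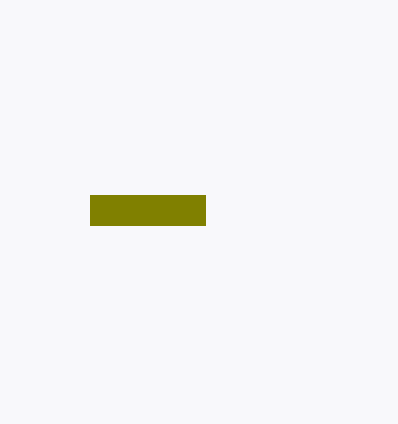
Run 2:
px0 = 90
py0 = 195
px1 = 205
py1 = 225
color = 'olive'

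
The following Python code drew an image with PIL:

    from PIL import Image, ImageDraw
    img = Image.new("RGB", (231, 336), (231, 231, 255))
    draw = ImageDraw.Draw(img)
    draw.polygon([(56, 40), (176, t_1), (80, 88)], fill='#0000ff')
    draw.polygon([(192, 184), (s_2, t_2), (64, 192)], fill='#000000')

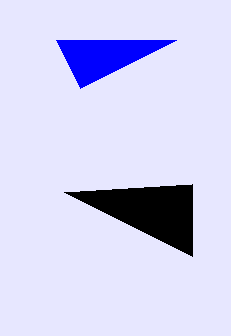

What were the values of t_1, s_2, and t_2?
t_1 = 40
s_2 = 192
t_2 = 256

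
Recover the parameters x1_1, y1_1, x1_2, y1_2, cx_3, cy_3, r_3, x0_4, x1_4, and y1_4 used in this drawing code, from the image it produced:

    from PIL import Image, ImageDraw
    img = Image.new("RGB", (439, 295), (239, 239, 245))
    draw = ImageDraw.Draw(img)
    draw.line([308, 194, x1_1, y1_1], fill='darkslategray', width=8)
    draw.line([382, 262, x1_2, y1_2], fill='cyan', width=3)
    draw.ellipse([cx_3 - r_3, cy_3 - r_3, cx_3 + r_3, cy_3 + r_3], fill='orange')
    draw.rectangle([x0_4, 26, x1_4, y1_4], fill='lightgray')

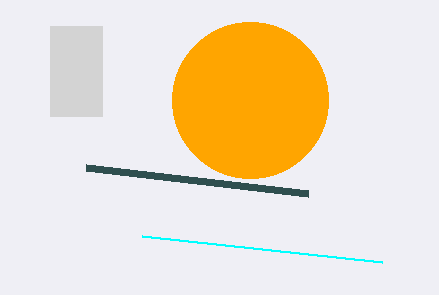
x1_1 = 86; y1_1 = 168; x1_2 = 142; y1_2 = 236; cx_3 = 250; cy_3 = 100; r_3 = 78; x0_4 = 50; x1_4 = 102; y1_4 = 116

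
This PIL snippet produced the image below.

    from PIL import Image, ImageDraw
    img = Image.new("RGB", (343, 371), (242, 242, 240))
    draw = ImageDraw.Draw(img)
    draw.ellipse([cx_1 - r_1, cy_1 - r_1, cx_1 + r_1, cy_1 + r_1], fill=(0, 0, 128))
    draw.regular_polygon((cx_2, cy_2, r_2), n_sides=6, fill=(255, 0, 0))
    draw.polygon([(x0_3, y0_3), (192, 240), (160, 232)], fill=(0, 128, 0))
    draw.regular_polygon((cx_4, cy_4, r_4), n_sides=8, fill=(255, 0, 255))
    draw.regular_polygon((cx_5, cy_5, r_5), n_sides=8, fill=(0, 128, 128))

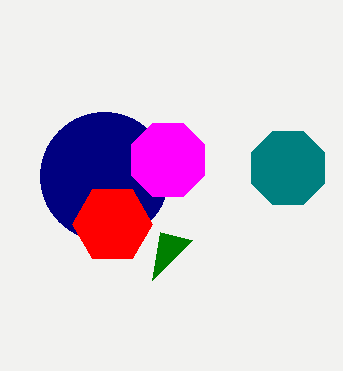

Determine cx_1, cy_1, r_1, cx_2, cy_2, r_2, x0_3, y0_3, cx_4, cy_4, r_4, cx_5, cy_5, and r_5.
cx_1 = 104
cy_1 = 176
r_1 = 64
cx_2 = 112
cy_2 = 224
r_2 = 40
x0_3 = 152
y0_3 = 280
cx_4 = 168
cy_4 = 160
r_4 = 40
cx_5 = 288
cy_5 = 168
r_5 = 40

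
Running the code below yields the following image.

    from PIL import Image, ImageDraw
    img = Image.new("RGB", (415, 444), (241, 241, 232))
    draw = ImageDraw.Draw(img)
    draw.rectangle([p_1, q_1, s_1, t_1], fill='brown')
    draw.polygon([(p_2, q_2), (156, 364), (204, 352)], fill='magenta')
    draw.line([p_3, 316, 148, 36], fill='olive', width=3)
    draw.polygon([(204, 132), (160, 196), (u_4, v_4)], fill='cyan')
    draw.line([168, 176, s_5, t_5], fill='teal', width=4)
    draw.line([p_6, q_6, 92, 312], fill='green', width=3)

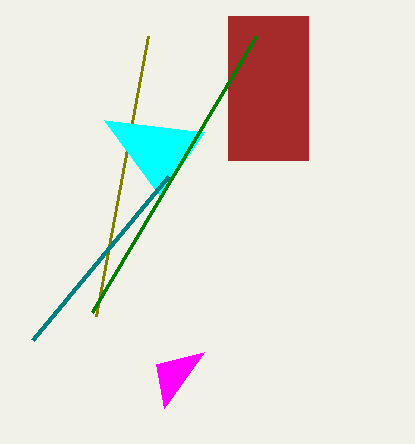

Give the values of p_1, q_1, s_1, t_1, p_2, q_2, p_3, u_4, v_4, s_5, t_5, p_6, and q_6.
p_1 = 228; q_1 = 16; s_1 = 308; t_1 = 160; p_2 = 164; q_2 = 408; p_3 = 96; u_4 = 104; v_4 = 120; s_5 = 32; t_5 = 340; p_6 = 256; q_6 = 36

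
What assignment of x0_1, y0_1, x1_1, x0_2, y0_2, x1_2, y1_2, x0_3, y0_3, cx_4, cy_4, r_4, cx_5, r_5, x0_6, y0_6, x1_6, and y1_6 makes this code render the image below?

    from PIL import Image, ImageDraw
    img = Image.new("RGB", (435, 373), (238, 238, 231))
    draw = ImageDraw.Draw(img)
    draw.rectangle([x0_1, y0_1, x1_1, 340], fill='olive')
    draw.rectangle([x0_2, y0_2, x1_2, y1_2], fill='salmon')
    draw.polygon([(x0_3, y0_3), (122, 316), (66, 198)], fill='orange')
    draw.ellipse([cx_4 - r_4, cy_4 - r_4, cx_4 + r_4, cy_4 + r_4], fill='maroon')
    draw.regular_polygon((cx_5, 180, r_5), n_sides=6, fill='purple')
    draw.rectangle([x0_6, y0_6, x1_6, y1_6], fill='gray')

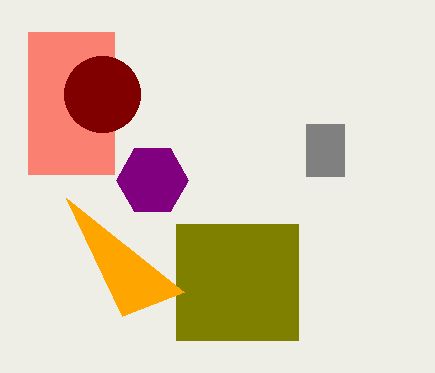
x0_1 = 176
y0_1 = 224
x1_1 = 298
x0_2 = 28
y0_2 = 32
x1_2 = 114
y1_2 = 174
x0_3 = 184
y0_3 = 292
cx_4 = 102
cy_4 = 94
r_4 = 38
cx_5 = 152
r_5 = 36
x0_6 = 306
y0_6 = 124
x1_6 = 344
y1_6 = 176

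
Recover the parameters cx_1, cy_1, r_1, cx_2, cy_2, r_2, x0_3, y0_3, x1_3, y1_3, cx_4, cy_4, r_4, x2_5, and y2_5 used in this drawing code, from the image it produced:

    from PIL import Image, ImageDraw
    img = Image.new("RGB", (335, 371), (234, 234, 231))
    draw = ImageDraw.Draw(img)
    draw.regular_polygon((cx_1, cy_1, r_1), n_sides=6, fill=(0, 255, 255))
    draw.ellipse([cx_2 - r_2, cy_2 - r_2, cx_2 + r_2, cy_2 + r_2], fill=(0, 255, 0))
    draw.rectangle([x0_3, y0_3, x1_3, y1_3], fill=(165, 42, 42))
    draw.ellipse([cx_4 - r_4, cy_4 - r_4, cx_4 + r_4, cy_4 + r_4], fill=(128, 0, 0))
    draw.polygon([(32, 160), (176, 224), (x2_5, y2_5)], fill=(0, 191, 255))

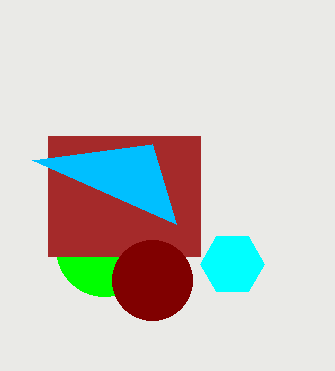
cx_1 = 232, cy_1 = 264, r_1 = 32, cx_2 = 104, cy_2 = 248, r_2 = 48, x0_3 = 48, y0_3 = 136, x1_3 = 200, y1_3 = 256, cx_4 = 152, cy_4 = 280, r_4 = 40, x2_5 = 152, y2_5 = 144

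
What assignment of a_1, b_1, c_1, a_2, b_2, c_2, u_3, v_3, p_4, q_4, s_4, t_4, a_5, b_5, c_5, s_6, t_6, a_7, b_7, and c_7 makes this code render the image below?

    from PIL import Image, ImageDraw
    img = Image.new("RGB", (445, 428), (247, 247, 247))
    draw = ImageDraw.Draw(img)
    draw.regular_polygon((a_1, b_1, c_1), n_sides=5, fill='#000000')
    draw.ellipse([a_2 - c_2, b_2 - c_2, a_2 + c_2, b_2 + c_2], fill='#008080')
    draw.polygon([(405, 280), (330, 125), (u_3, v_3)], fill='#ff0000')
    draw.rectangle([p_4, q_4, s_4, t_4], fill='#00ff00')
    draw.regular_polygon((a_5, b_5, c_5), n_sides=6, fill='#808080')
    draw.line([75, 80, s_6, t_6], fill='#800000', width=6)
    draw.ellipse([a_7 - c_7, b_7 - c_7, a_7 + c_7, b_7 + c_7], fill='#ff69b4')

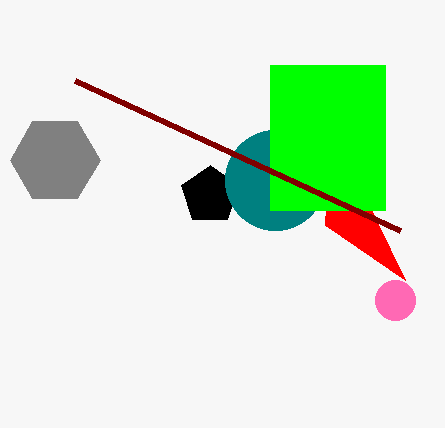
a_1 = 210
b_1 = 195
c_1 = 30
a_2 = 275
b_2 = 180
c_2 = 50
u_3 = 325
v_3 = 225
p_4 = 270
q_4 = 65
s_4 = 385
t_4 = 210
a_5 = 55
b_5 = 160
c_5 = 45
s_6 = 400
t_6 = 230
a_7 = 395
b_7 = 300
c_7 = 20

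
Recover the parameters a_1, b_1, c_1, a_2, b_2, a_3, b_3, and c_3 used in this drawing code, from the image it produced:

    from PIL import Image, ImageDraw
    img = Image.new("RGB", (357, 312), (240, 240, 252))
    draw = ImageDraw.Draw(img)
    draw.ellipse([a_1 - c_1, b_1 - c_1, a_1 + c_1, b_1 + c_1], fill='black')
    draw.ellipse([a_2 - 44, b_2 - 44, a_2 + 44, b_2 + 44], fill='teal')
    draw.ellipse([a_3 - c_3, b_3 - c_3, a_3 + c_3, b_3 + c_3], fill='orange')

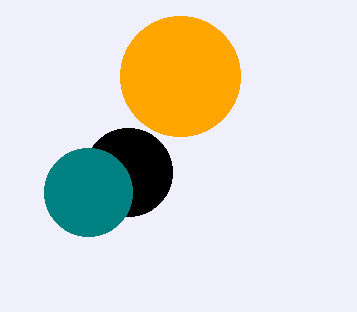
a_1 = 128
b_1 = 172
c_1 = 44
a_2 = 88
b_2 = 192
a_3 = 180
b_3 = 76
c_3 = 60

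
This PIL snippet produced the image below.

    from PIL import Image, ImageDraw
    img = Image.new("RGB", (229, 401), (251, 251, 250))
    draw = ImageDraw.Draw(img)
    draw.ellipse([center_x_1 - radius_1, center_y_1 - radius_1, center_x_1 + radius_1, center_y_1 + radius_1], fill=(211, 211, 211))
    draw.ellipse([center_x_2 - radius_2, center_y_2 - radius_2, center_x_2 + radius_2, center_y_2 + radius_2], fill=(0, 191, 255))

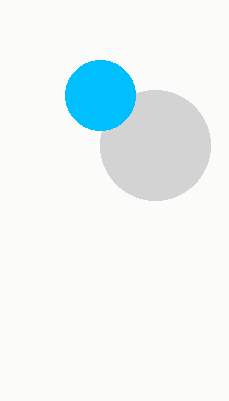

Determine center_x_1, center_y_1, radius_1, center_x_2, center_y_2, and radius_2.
center_x_1 = 155; center_y_1 = 145; radius_1 = 55; center_x_2 = 100; center_y_2 = 95; radius_2 = 35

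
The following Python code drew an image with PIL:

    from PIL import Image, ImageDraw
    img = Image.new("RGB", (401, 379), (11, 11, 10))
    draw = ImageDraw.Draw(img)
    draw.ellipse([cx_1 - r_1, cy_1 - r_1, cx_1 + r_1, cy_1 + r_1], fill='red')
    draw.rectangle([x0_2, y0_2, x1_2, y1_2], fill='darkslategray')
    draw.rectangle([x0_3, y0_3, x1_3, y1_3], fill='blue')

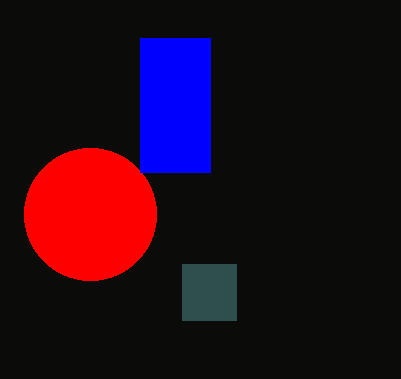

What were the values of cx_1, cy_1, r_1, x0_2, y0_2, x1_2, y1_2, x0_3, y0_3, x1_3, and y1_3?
cx_1 = 90; cy_1 = 214; r_1 = 66; x0_2 = 182; y0_2 = 264; x1_2 = 236; y1_2 = 320; x0_3 = 140; y0_3 = 38; x1_3 = 210; y1_3 = 172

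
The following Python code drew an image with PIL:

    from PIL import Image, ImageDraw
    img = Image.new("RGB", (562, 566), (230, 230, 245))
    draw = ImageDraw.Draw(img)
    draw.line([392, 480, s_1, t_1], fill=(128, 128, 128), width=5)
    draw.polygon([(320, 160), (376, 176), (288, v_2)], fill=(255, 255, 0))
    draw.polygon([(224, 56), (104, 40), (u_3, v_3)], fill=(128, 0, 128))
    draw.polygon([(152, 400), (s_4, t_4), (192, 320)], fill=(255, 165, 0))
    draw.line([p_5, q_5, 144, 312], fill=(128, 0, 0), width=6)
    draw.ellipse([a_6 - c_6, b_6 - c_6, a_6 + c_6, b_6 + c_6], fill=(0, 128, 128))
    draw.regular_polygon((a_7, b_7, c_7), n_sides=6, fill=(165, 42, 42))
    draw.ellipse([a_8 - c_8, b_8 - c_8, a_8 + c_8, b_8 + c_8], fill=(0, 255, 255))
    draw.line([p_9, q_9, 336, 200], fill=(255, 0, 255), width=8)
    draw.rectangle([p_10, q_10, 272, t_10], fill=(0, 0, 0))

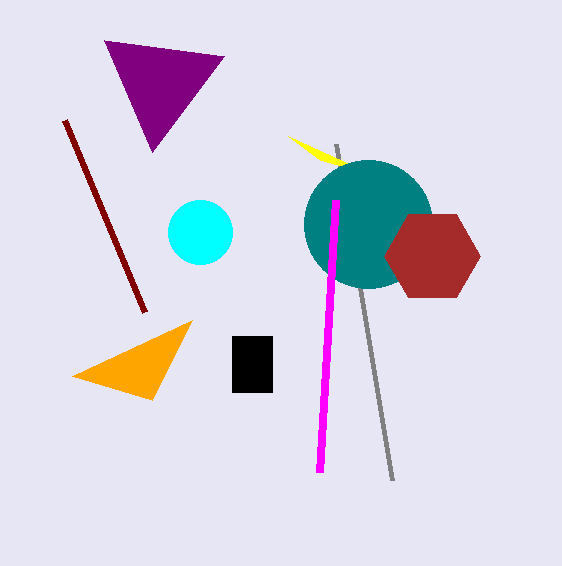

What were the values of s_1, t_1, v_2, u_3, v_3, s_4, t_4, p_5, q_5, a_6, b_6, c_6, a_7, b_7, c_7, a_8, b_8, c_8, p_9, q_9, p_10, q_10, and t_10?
s_1 = 336; t_1 = 144; v_2 = 136; u_3 = 152; v_3 = 152; s_4 = 72; t_4 = 376; p_5 = 64; q_5 = 120; a_6 = 368; b_6 = 224; c_6 = 64; a_7 = 432; b_7 = 256; c_7 = 48; a_8 = 200; b_8 = 232; c_8 = 32; p_9 = 320; q_9 = 472; p_10 = 232; q_10 = 336; t_10 = 392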